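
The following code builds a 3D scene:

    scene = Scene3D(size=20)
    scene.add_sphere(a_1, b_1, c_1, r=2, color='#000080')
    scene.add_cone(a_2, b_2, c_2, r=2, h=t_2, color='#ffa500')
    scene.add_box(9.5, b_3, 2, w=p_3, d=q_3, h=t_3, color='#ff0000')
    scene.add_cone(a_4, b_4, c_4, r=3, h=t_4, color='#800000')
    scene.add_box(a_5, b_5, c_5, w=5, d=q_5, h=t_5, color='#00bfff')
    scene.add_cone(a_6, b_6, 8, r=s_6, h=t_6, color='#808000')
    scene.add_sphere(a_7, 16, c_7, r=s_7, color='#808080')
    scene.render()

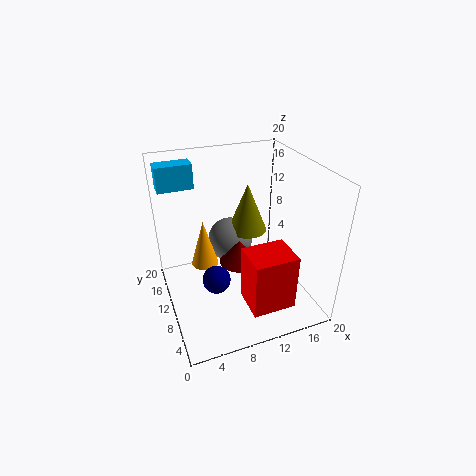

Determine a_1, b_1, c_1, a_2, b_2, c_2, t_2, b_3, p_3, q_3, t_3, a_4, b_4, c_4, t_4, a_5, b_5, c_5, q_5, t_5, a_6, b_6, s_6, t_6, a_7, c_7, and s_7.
a_1 = 6.5, b_1 = 9.5, c_1 = 4, a_2 = 6, b_2 = 13.5, c_2 = 4.5, t_2 = 7, b_3 = 2.5, p_3 = 6, q_3 = 5, t_3 = 8, a_4 = 11, b_4 = 12, c_4 = 4.5, t_4 = 3.5, a_5 = 0.5, b_5 = 15, c_5 = 16, q_5 = 2.5, t_5 = 3.5, a_6 = 13.5, b_6 = 15, s_6 = 3, t_6 = 7.5, a_7 = 11, c_7 = 6, s_7 = 3.5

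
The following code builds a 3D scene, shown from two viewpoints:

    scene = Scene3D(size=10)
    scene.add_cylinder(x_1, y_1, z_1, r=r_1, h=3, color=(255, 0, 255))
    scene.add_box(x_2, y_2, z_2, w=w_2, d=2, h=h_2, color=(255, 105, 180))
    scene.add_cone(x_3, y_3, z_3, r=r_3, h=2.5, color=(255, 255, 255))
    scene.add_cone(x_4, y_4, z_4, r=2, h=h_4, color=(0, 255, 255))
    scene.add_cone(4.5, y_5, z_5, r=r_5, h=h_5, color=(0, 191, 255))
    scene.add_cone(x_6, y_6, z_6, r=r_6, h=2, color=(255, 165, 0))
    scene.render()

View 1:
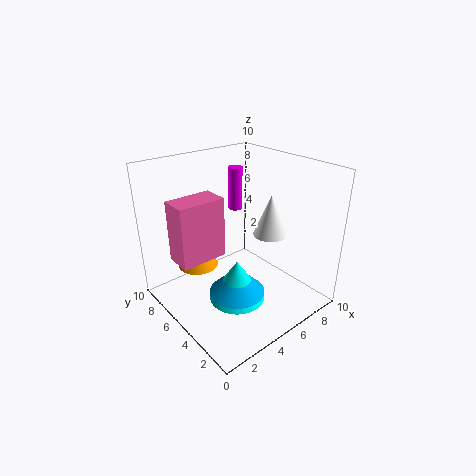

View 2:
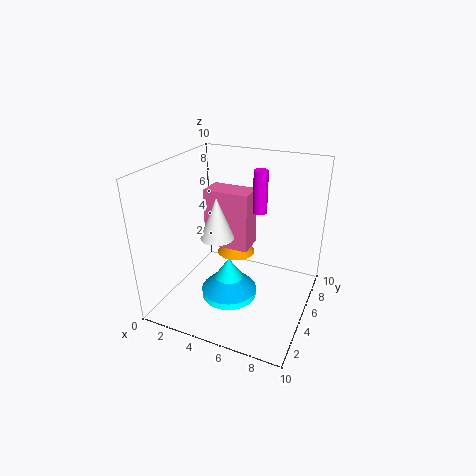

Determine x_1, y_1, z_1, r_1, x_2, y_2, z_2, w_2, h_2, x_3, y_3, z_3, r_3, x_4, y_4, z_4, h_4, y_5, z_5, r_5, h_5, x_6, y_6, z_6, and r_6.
x_1 = 6; y_1 = 6.5; z_1 = 6.5; r_1 = 0.5; x_2 = 1.5; y_2 = 6.5; z_2 = 3; w_2 = 3.5; h_2 = 4.5; x_3 = 5; y_3 = 2; z_3 = 6.5; r_3 = 1; x_4 = 4.5; y_4 = 4.5; z_4 = 0.5; h_4 = 3; y_5 = 4.5; z_5 = 1; r_5 = 2; h_5 = 2; x_6 = 3.5; y_6 = 8; z_6 = 2; r_6 = 1.5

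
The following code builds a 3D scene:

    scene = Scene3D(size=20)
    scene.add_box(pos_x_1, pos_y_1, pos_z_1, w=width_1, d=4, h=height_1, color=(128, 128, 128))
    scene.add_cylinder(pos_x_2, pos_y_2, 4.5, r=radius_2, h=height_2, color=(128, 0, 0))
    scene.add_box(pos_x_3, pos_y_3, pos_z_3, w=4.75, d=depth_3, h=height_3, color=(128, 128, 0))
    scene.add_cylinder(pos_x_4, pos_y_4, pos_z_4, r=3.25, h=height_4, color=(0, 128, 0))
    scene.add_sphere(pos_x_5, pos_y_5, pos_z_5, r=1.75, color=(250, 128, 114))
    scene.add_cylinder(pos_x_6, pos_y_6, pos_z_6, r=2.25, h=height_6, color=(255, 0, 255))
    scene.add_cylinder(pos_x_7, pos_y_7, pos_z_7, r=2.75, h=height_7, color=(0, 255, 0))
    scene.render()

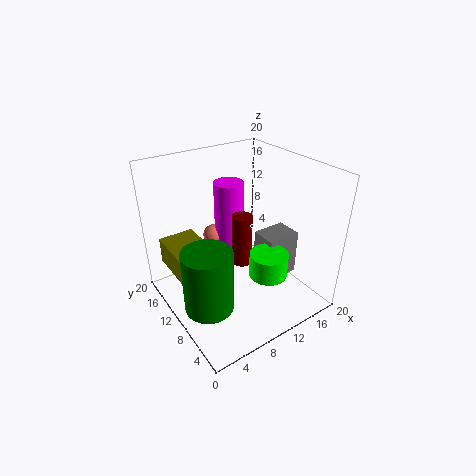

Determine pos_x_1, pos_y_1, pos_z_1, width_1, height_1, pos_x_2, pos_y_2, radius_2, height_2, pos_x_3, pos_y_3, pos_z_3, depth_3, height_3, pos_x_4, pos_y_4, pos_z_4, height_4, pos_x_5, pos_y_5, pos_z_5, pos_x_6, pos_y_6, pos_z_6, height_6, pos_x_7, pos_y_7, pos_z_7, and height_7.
pos_x_1 = 14.5
pos_y_1 = 8
pos_z_1 = 1.5
width_1 = 5.25
height_1 = 7
pos_x_2 = 11.75
pos_y_2 = 11.5
radius_2 = 1.5
height_2 = 7.75
pos_x_3 = 0.5
pos_y_3 = 8.25
pos_z_3 = 7.25
depth_3 = 6.5
height_3 = 3.5
pos_x_4 = 3.5
pos_y_4 = 7.25
pos_z_4 = 3
height_4 = 8.5
pos_x_5 = 10
pos_y_5 = 16.5
pos_z_5 = 7.25
pos_x_6 = 12
pos_y_6 = 15.25
pos_z_6 = 6.25
height_6 = 9.75
pos_x_7 = 13.25
pos_y_7 = 7
pos_z_7 = 4.25
height_7 = 3.5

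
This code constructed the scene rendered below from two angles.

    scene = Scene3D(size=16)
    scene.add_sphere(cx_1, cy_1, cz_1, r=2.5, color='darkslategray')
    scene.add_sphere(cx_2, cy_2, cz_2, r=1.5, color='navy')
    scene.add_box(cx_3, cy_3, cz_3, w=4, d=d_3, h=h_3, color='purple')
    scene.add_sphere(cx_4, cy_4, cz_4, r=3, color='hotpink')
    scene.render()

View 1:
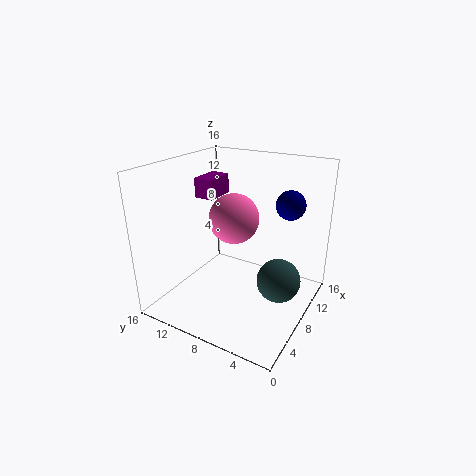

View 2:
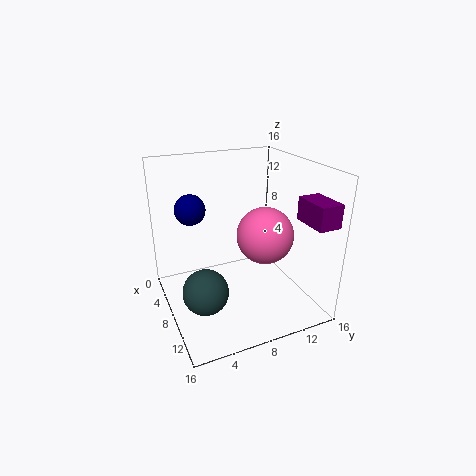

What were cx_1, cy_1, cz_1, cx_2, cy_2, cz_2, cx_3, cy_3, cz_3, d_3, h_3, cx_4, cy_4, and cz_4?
cx_1 = 9.5, cy_1 = 3.5, cz_1 = 3, cx_2 = 9, cy_2 = 2.5, cz_2 = 12.5, cx_3 = 11, cy_3 = 13.5, cz_3 = 10.5, d_3 = 2.5, h_3 = 2.5, cx_4 = 10.5, cy_4 = 10, cz_4 = 9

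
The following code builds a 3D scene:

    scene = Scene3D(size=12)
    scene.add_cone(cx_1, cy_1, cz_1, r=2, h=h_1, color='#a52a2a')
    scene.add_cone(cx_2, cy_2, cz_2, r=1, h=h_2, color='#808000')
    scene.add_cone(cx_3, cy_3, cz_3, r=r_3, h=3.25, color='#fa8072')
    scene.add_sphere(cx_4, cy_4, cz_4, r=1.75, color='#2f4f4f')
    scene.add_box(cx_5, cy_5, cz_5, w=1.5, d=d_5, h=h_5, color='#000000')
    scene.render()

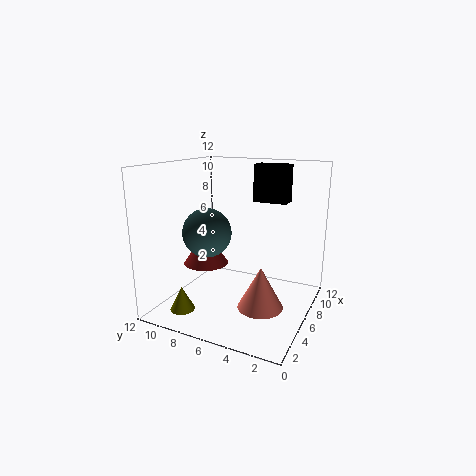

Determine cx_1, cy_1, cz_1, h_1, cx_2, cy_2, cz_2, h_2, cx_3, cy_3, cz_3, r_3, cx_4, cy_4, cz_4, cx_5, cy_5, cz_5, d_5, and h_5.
cx_1 = 6.5, cy_1 = 9.5, cz_1 = 3, h_1 = 3, cx_2 = 2.25, cy_2 = 9.25, cz_2 = 0.5, h_2 = 2, cx_3 = 3.75, cy_3 = 3, cz_3 = 1.5, r_3 = 1.75, cx_4 = 2, cy_4 = 6.5, cz_4 = 7.5, cx_5 = 6.75, cy_5 = 2.25, cz_5 = 9, d_5 = 2.75, h_5 = 3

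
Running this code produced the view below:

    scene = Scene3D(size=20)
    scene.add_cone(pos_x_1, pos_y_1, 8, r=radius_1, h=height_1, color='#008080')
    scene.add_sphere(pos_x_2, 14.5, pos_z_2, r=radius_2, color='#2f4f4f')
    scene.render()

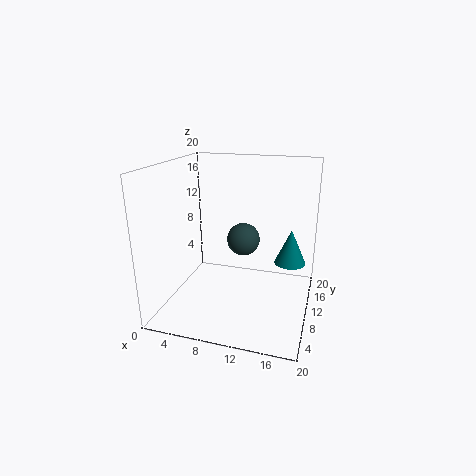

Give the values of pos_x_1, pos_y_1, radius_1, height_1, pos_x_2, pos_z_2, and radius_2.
pos_x_1 = 17.5
pos_y_1 = 8.5
radius_1 = 2
height_1 = 4.5
pos_x_2 = 9.5
pos_z_2 = 8
radius_2 = 2.5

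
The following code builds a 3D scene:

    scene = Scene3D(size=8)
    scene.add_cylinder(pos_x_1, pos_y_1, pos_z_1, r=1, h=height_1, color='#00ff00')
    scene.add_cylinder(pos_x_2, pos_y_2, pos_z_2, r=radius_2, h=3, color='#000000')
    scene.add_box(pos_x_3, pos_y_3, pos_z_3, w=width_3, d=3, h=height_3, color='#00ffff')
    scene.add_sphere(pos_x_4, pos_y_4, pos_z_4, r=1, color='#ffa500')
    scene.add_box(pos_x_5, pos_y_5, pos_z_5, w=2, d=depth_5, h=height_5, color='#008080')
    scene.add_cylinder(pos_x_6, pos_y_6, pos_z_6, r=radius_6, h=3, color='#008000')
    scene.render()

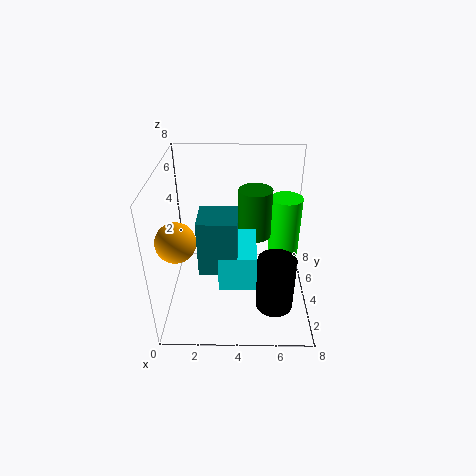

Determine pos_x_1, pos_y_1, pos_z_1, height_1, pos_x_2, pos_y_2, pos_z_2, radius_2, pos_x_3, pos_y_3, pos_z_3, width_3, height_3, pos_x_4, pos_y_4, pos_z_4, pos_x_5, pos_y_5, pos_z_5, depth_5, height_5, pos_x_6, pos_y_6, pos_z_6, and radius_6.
pos_x_1 = 7; pos_y_1 = 7; pos_z_1 = 1; height_1 = 4; pos_x_2 = 6; pos_y_2 = 2; pos_z_2 = 1; radius_2 = 1; pos_x_3 = 3; pos_y_3 = 2; pos_z_3 = 2; width_3 = 2; height_3 = 2; pos_x_4 = 1; pos_y_4 = 2; pos_z_4 = 5; pos_x_5 = 2; pos_y_5 = 2; pos_z_5 = 3; depth_5 = 2; height_5 = 3; pos_x_6 = 5; pos_y_6 = 6; pos_z_6 = 3; radius_6 = 1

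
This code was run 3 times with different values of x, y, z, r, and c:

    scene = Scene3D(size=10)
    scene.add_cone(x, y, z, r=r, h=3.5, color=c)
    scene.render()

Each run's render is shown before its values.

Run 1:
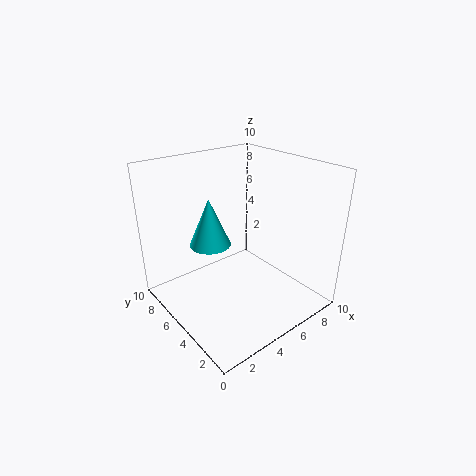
x = 4; y = 7; z = 4; r = 1.5; c = 'cyan'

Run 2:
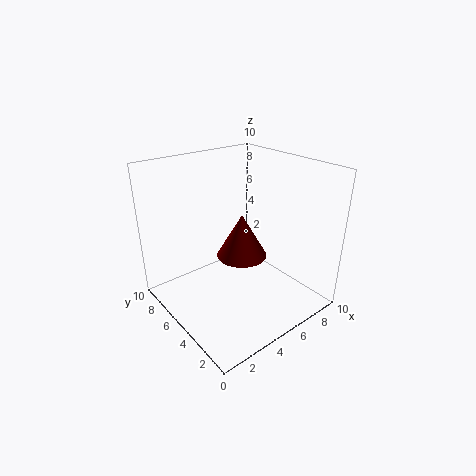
x = 7; y = 7; z = 2; r = 2; c = 'maroon'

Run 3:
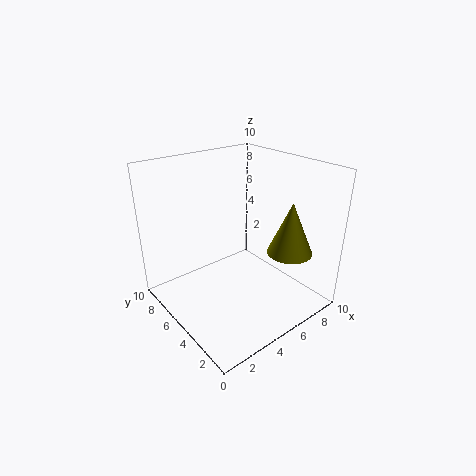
x = 7; y = 2; z = 4.5; r = 1.5; c = 'olive'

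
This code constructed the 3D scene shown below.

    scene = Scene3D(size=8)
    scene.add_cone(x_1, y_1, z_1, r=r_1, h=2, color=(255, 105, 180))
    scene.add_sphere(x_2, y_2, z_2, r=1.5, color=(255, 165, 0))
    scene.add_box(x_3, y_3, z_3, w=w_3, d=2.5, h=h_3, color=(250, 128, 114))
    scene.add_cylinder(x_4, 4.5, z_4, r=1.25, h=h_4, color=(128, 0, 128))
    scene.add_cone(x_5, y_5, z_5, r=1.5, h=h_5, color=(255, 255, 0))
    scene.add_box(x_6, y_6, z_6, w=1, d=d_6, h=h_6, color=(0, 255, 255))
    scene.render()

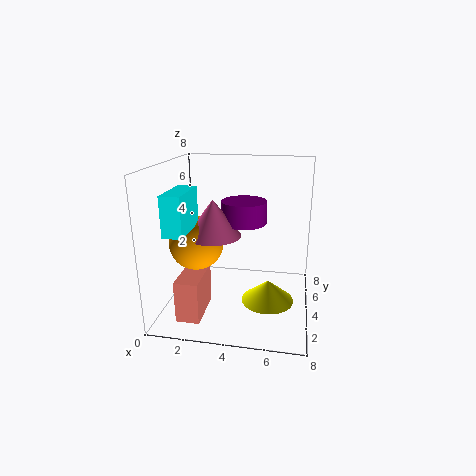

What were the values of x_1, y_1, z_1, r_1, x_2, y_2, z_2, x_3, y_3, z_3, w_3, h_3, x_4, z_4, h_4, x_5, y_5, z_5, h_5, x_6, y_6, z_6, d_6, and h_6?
x_1 = 2.75, y_1 = 3.5, z_1 = 4.25, r_1 = 1.5, x_2 = 1.75, y_2 = 3.5, z_2 = 3.75, x_3 = 1.25, y_3 = 1, z_3 = 0.25, w_3 = 1.25, h_3 = 2.25, x_4 = 4.25, z_4 = 4.75, h_4 = 1.25, x_5 = 5.75, y_5 = 4, z_5 = 0.25, h_5 = 1.25, x_6 = 1, y_6 = 0.75, z_6 = 5, d_6 = 2.5, h_6 = 2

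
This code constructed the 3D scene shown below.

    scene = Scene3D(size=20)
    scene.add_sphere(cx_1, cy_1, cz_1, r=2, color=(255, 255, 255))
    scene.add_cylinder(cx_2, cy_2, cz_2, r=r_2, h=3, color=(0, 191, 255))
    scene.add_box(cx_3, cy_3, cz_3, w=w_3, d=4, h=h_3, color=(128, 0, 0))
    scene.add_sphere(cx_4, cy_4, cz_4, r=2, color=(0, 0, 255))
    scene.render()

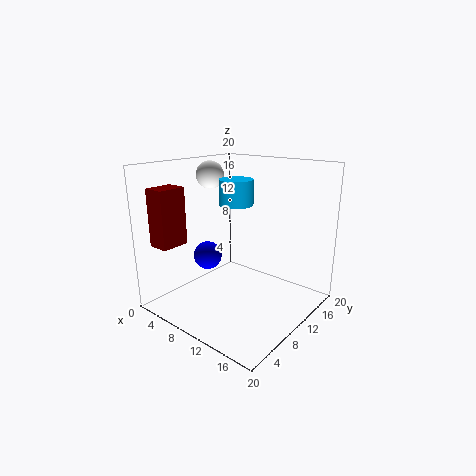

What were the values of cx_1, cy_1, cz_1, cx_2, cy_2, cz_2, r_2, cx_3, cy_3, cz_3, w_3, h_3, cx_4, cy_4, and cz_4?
cx_1 = 4
cy_1 = 11
cz_1 = 18
cx_2 = 13
cy_2 = 6
cz_2 = 16
r_2 = 2
cx_3 = 1
cy_3 = 2
cz_3 = 9
w_3 = 3
h_3 = 8
cx_4 = 6
cy_4 = 8
cz_4 = 7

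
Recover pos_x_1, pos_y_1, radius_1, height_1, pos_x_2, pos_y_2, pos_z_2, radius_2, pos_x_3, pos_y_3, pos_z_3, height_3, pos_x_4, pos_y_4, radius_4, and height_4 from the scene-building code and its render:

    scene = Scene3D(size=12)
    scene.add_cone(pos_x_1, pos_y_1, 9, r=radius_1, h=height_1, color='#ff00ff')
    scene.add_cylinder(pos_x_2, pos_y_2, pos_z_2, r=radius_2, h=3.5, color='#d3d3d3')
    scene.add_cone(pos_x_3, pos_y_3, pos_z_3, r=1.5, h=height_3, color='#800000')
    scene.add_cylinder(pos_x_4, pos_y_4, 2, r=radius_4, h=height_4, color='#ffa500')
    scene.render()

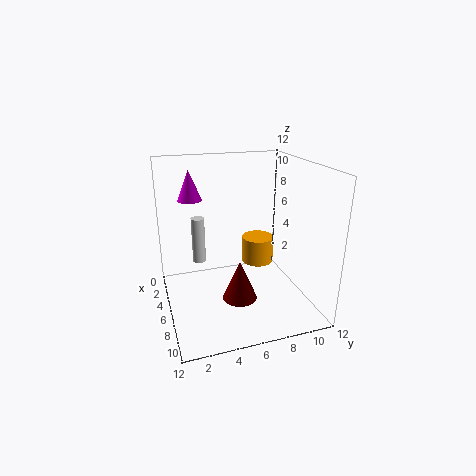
pos_x_1 = 4, pos_y_1 = 2.5, radius_1 = 1, height_1 = 2.5, pos_x_2 = 7, pos_y_2 = 2.5, pos_z_2 = 5, radius_2 = 0.5, pos_x_3 = 6.5, pos_y_3 = 6, pos_z_3 = 0.5, height_3 = 3.5, pos_x_4 = 3, pos_y_4 = 9, radius_4 = 1.5, height_4 = 2.5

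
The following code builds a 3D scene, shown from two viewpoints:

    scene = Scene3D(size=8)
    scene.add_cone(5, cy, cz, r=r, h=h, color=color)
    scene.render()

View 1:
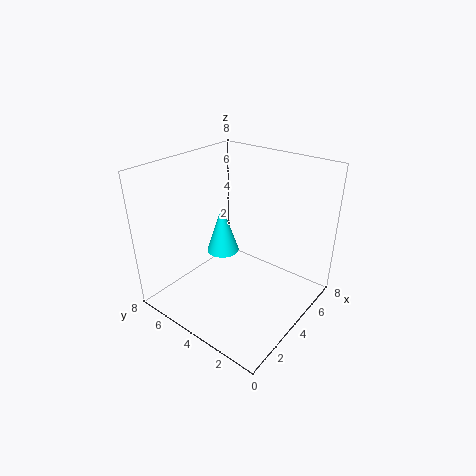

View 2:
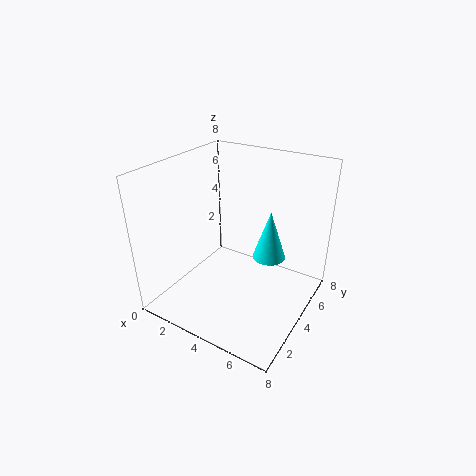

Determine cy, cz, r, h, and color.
cy = 6, cz = 2, r = 1, h = 3, color = 'cyan'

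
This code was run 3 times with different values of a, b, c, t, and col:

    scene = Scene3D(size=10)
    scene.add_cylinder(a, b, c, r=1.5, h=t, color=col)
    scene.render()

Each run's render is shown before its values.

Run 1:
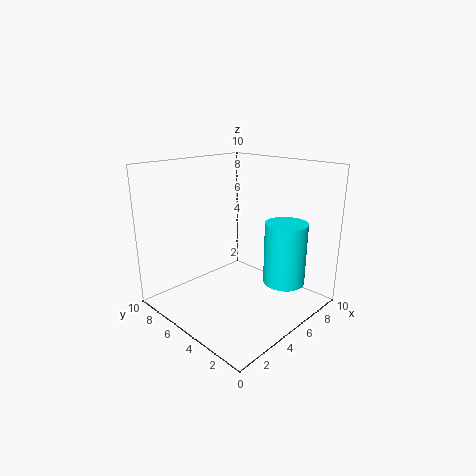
a = 7.5, b = 2.75, c = 1.5, t = 4.5, col = 'cyan'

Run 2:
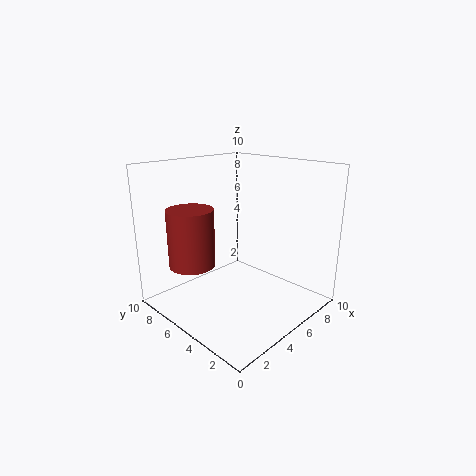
a = 1.75, b = 6, c = 3.75, t = 3.75, col = 'brown'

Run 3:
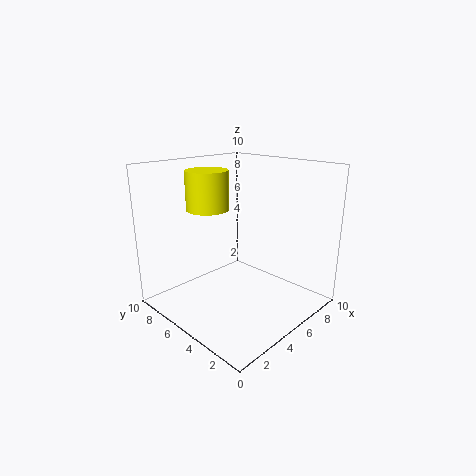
a = 4.25, b = 7.25, c = 6.75, t = 2.75, col = 'yellow'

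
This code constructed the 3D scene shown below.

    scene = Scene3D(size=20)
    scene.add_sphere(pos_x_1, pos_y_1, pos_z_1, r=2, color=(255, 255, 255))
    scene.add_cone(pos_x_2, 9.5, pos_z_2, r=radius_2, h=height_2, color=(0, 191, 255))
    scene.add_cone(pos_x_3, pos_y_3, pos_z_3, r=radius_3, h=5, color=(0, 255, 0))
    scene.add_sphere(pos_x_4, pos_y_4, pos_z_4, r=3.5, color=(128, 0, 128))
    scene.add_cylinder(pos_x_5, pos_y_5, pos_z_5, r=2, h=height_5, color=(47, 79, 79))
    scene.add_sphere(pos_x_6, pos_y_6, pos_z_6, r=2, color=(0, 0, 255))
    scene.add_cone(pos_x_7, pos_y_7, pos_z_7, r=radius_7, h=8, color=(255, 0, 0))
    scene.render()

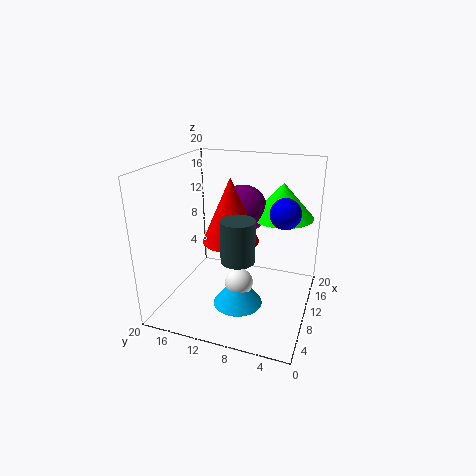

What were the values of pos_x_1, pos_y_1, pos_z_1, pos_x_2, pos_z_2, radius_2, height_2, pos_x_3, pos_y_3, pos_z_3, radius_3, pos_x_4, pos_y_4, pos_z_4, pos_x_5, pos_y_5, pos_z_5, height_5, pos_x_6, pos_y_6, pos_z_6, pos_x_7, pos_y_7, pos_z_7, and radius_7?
pos_x_1 = 9
pos_y_1 = 9.5
pos_z_1 = 3.5
pos_x_2 = 8.5
pos_z_2 = 0.5
radius_2 = 3.5
height_2 = 4.5
pos_x_3 = 15
pos_y_3 = 5
pos_z_3 = 12
radius_3 = 4.5
pos_x_4 = 13.5
pos_y_4 = 10.5
pos_z_4 = 13
pos_x_5 = 3
pos_y_5 = 7.5
pos_z_5 = 10.5
height_5 = 5
pos_x_6 = 9.5
pos_y_6 = 3.5
pos_z_6 = 14.5
pos_x_7 = 6
pos_y_7 = 9.5
pos_z_7 = 11.5
radius_7 = 3.5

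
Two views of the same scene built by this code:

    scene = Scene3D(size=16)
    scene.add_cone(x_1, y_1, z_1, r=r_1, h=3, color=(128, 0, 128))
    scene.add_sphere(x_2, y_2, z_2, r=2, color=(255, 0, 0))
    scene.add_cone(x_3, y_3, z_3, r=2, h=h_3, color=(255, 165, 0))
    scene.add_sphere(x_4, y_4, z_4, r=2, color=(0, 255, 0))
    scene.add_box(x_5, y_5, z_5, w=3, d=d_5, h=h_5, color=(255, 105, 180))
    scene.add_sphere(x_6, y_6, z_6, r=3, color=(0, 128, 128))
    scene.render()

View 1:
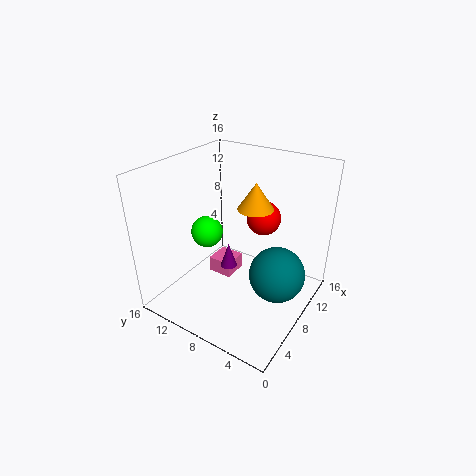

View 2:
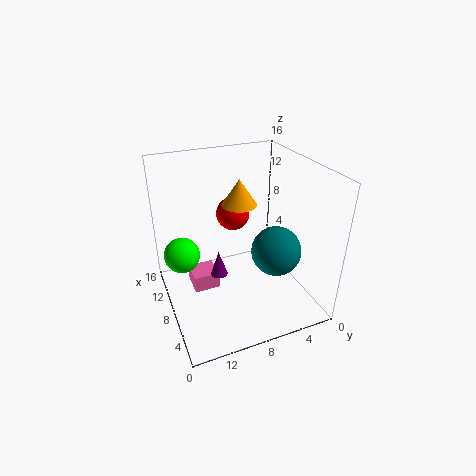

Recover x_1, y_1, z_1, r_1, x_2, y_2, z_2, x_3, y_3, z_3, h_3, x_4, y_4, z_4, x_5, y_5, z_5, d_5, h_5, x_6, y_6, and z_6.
x_1 = 9
y_1 = 10
z_1 = 3
r_1 = 1
x_2 = 12
y_2 = 7
z_2 = 9
x_3 = 10
y_3 = 7
z_3 = 11
h_3 = 3
x_4 = 10
y_4 = 14
z_4 = 6
x_5 = 9
y_5 = 10
z_5 = 1
d_5 = 3
h_5 = 2
x_6 = 8
y_6 = 3
z_6 = 5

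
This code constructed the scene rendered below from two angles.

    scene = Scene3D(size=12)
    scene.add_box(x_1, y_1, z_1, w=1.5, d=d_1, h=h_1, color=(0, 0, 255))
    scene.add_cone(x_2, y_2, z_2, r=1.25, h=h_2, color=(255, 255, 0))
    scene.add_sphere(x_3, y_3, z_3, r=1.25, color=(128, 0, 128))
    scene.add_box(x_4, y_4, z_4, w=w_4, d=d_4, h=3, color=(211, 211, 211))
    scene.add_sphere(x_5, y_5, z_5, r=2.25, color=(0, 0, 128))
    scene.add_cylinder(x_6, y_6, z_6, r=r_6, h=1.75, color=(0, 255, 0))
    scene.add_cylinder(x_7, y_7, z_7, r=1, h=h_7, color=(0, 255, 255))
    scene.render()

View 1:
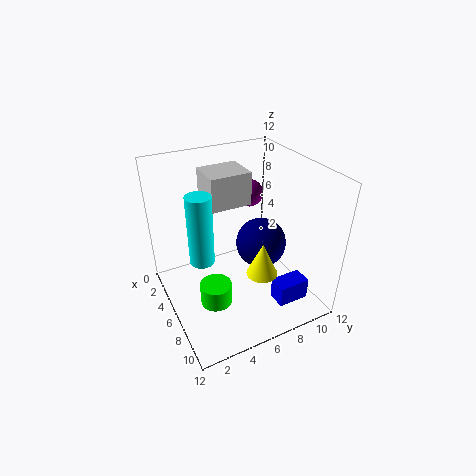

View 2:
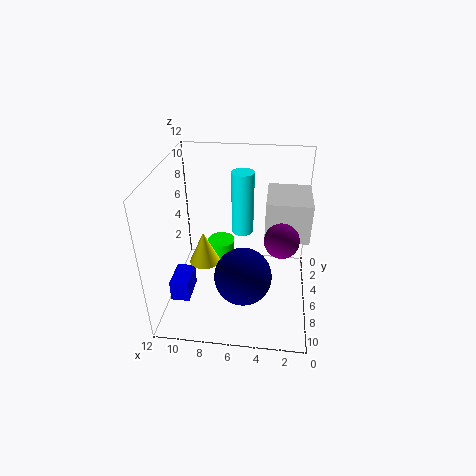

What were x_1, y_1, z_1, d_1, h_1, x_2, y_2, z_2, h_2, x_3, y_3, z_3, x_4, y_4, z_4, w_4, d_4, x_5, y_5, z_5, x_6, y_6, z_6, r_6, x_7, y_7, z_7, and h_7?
x_1 = 9.5
y_1 = 7.25
z_1 = 2
d_1 = 2.5
h_1 = 1.75
x_2 = 8.75
y_2 = 6.75
z_2 = 4
h_2 = 2.75
x_3 = 2.5
y_3 = 9
z_3 = 8
x_4 = 0.5
y_4 = 4.75
z_4 = 7.5
w_4 = 3.25
d_4 = 3.75
x_5 = 5.25
y_5 = 8.75
z_5 = 4.25
x_6 = 8
y_6 = 3
z_6 = 2
r_6 = 1.25
x_7 = 6
y_7 = 2.75
z_7 = 4.75
h_7 = 5.75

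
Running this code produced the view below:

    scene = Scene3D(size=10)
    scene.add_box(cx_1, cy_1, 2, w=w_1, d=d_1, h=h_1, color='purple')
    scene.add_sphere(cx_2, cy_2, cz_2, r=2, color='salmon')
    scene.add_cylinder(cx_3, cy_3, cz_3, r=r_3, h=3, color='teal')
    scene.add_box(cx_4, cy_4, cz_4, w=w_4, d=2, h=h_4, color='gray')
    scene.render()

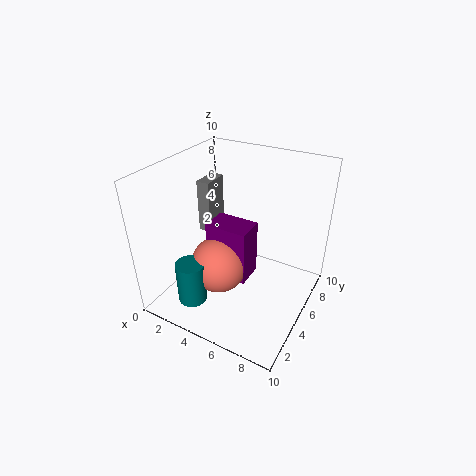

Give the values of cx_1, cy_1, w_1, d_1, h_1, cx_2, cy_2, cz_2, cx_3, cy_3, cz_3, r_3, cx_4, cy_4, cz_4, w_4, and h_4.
cx_1 = 3, cy_1 = 4, w_1 = 3, d_1 = 2, h_1 = 4, cx_2 = 4, cy_2 = 4, cz_2 = 3, cx_3 = 3, cy_3 = 2, cz_3 = 1, r_3 = 1, cx_4 = 1, cy_4 = 6, cz_4 = 4, w_4 = 1, h_4 = 4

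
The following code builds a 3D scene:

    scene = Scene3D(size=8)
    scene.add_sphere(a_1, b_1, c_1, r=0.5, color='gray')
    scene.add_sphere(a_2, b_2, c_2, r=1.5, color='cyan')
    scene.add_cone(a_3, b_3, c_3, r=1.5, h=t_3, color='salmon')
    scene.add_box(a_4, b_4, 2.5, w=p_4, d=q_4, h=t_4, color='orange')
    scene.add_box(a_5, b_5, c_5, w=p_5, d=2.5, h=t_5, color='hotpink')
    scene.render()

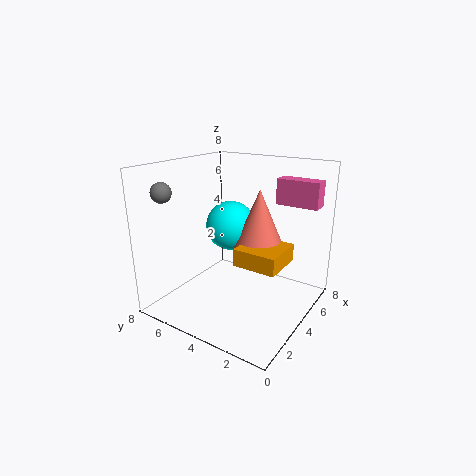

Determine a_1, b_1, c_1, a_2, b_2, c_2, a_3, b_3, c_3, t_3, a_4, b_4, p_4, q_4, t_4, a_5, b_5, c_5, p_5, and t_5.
a_1 = 0.5
b_1 = 6
c_1 = 7
a_2 = 5.5
b_2 = 5.5
c_2 = 4
a_3 = 5.5
b_3 = 3.5
c_3 = 3
t_3 = 3.5
a_4 = 3.5
b_4 = 1.5
p_4 = 2.5
q_4 = 2.5
t_4 = 1
a_5 = 6.5
b_5 = 0.5
c_5 = 5.5
p_5 = 1
t_5 = 1.5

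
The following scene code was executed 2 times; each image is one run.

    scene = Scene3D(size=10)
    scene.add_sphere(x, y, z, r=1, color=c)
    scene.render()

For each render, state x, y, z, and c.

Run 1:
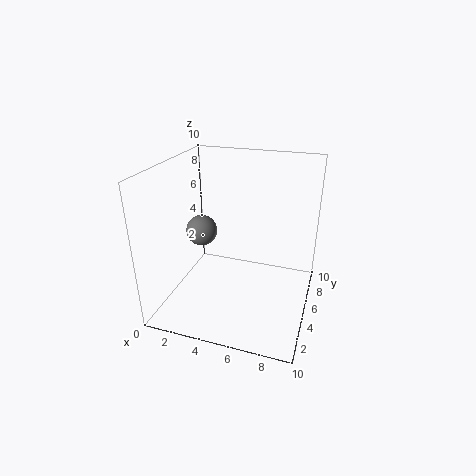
x = 3, y = 3.5, z = 6, c = 'gray'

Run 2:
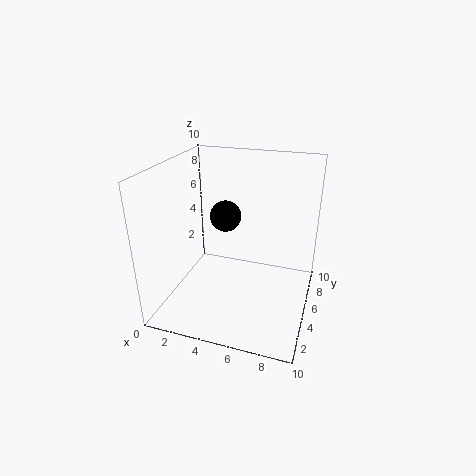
x = 4.5, y = 4, z = 7, c = 'black'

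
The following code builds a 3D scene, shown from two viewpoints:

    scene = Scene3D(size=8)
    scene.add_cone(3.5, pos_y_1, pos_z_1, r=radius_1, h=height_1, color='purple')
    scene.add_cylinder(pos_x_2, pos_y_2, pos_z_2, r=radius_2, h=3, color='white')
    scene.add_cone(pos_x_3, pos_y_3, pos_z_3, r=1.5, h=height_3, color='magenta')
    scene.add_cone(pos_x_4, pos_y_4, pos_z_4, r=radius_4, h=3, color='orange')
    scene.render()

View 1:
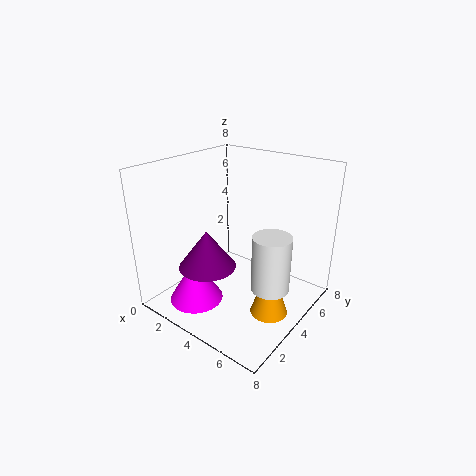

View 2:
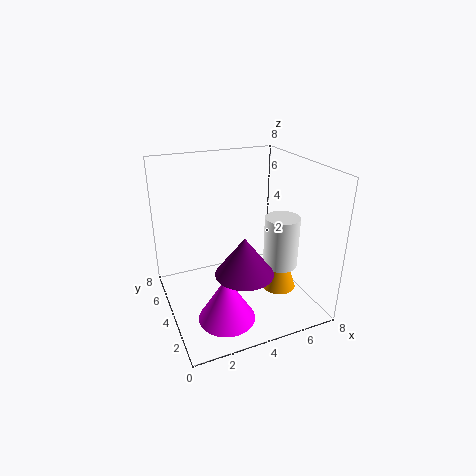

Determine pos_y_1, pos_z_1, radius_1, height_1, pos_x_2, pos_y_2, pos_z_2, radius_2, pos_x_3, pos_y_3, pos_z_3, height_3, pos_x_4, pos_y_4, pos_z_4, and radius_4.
pos_y_1 = 2
pos_z_1 = 3
radius_1 = 1.5
height_1 = 2
pos_x_2 = 6.5
pos_y_2 = 3.5
pos_z_2 = 2
radius_2 = 1
pos_x_3 = 2.5
pos_y_3 = 2
pos_z_3 = 0.5
height_3 = 2.5
pos_x_4 = 6.5
pos_y_4 = 3.5
pos_z_4 = 0.5
radius_4 = 1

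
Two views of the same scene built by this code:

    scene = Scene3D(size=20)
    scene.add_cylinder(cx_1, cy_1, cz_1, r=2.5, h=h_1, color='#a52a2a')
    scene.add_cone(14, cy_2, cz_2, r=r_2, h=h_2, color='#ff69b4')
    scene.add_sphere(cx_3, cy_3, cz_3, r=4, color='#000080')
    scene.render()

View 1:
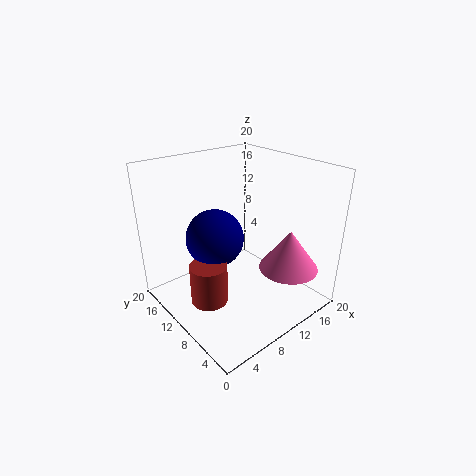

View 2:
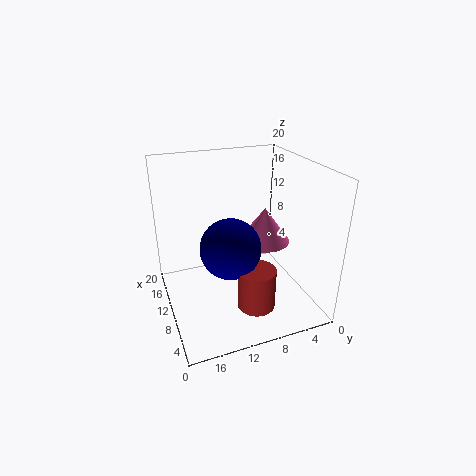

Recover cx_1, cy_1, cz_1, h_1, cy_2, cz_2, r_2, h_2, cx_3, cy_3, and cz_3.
cx_1 = 4.5, cy_1 = 9.5, cz_1 = 2.5, h_1 = 5.5, cy_2 = 4, cz_2 = 6.5, r_2 = 4, h_2 = 5.5, cx_3 = 7.5, cy_3 = 12, cz_3 = 10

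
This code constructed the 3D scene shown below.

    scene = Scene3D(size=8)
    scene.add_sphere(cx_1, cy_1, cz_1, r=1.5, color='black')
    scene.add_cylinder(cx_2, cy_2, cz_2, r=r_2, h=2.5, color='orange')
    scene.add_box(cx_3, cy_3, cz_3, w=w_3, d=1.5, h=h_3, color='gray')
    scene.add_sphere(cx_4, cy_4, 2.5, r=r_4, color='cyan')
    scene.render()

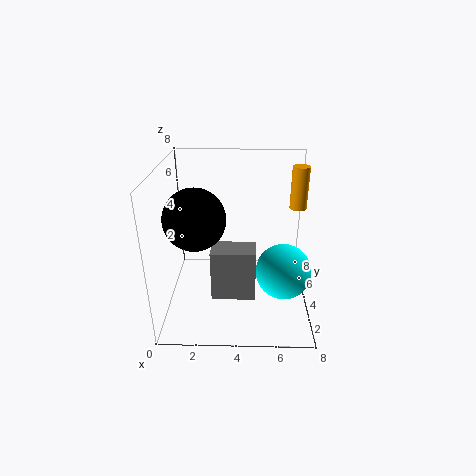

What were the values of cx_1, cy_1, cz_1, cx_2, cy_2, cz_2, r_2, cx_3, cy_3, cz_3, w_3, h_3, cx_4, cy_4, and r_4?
cx_1 = 2
cy_1 = 2
cz_1 = 6
cx_2 = 7.5
cy_2 = 6
cz_2 = 5
r_2 = 0.5
cx_3 = 2.5
cy_3 = 3
cz_3 = 0.5
w_3 = 2.5
h_3 = 3
cx_4 = 6.5
cy_4 = 3
r_4 = 1.5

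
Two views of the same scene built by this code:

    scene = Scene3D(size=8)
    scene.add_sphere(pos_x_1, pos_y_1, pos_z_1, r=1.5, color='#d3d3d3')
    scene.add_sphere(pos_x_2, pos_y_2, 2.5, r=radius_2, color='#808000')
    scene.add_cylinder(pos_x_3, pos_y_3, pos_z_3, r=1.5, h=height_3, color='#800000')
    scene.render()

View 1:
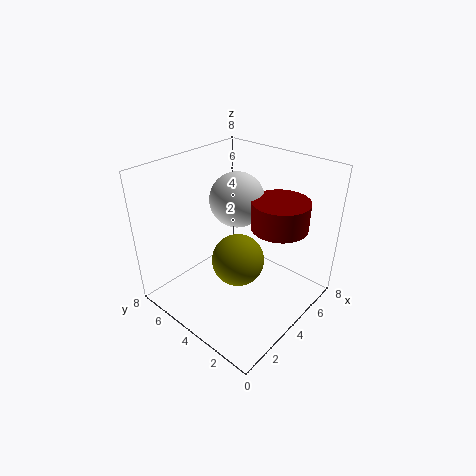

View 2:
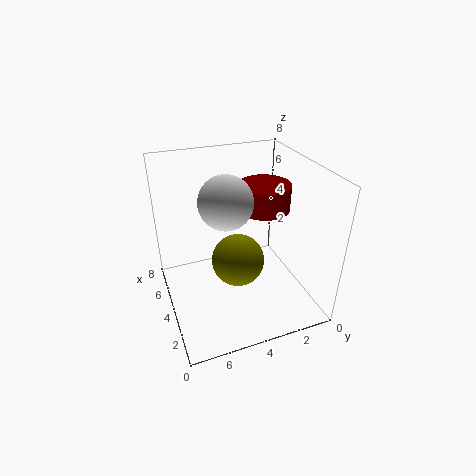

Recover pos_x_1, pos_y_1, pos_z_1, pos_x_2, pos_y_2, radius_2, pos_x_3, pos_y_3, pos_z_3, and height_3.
pos_x_1 = 4.5; pos_y_1 = 4.5; pos_z_1 = 6; pos_x_2 = 4; pos_y_2 = 4; radius_2 = 1.5; pos_x_3 = 5; pos_y_3 = 2; pos_z_3 = 5; height_3 = 1.5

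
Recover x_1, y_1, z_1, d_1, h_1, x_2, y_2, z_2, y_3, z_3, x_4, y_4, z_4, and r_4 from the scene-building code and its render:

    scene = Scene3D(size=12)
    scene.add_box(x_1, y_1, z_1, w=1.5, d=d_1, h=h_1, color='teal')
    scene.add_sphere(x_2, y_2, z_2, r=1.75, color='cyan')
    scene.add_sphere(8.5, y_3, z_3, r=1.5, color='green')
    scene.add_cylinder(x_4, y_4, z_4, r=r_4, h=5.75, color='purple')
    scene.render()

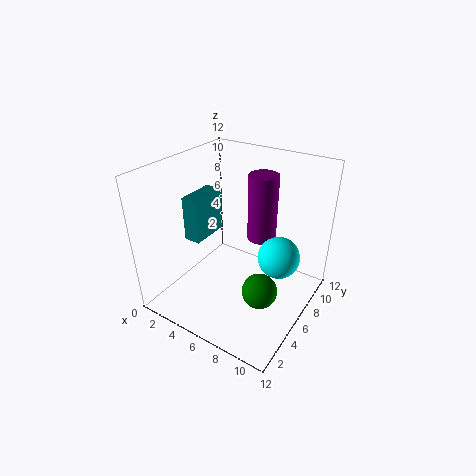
x_1 = 1
y_1 = 5
z_1 = 4.75
d_1 = 3.5
h_1 = 4
x_2 = 9.25
y_2 = 7.25
z_2 = 4.5
y_3 = 5.5
z_3 = 1.75
x_4 = 7
y_4 = 8.25
z_4 = 5.25
r_4 = 1.25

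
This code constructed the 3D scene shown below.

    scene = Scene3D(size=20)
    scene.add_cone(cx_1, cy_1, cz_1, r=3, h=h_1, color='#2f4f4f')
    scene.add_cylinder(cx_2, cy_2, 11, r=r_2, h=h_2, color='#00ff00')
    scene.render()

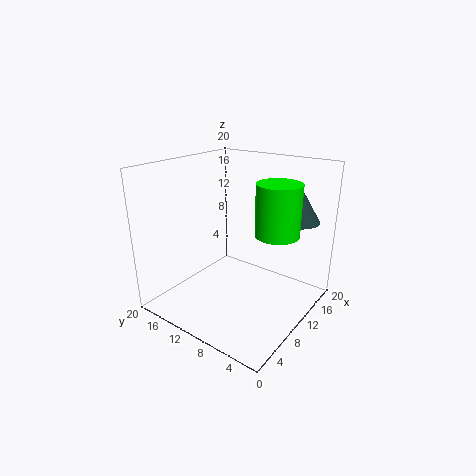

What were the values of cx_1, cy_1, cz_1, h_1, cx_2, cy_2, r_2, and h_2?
cx_1 = 16, cy_1 = 4, cz_1 = 12, h_1 = 5, cx_2 = 12, cy_2 = 5, r_2 = 3, h_2 = 7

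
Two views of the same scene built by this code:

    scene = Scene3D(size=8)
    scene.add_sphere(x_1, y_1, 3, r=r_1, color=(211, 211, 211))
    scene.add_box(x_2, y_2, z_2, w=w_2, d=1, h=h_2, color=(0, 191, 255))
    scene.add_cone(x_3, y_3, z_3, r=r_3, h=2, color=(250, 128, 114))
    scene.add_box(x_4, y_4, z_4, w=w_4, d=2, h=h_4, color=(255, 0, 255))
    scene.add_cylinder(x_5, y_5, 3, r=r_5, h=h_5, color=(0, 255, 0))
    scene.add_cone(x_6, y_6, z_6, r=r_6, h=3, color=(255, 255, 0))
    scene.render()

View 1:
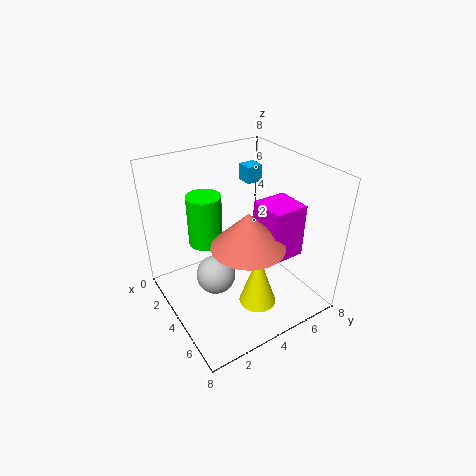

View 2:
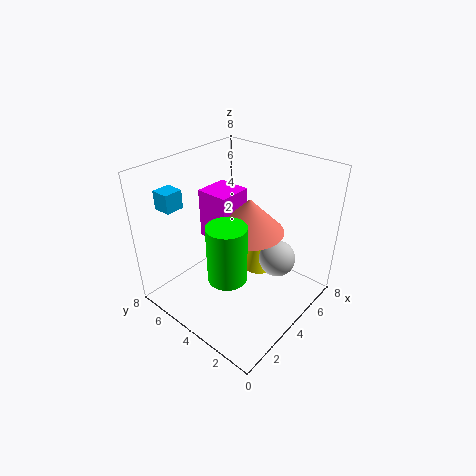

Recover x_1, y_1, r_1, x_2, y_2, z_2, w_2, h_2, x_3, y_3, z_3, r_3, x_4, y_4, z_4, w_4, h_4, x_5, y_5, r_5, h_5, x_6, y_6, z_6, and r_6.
x_1 = 5
y_1 = 2
r_1 = 1
x_2 = 1
y_2 = 6
z_2 = 6
w_2 = 1
h_2 = 1
x_3 = 5
y_3 = 4
z_3 = 4
r_3 = 2
x_4 = 4
y_4 = 5
z_4 = 3
w_4 = 2
h_4 = 3
x_5 = 2
y_5 = 3
r_5 = 1
h_5 = 3
x_6 = 6
y_6 = 4
z_6 = 1
r_6 = 1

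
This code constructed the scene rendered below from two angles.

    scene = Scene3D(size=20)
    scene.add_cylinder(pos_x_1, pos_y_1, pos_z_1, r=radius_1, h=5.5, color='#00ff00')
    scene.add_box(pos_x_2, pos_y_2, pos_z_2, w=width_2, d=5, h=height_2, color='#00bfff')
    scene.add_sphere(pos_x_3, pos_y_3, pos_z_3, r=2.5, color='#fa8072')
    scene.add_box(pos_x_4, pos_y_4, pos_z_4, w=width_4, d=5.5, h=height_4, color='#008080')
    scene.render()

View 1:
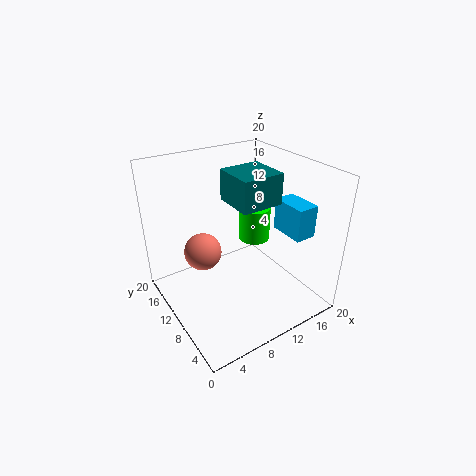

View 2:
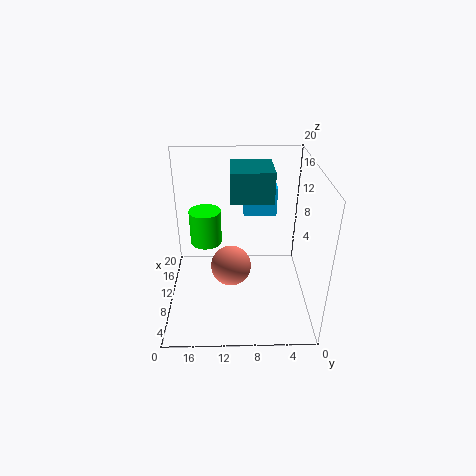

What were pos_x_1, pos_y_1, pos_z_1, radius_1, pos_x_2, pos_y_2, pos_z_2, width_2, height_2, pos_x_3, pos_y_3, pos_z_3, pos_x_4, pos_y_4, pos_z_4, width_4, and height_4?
pos_x_1 = 16.5
pos_y_1 = 15
pos_z_1 = 5.5
radius_1 = 2.5
pos_x_2 = 15.5
pos_y_2 = 4
pos_z_2 = 10.5
width_2 = 3
height_2 = 4.5
pos_x_3 = 5
pos_y_3 = 11
pos_z_3 = 9
pos_x_4 = 8
pos_y_4 = 5.5
pos_z_4 = 16
width_4 = 5.5
height_4 = 4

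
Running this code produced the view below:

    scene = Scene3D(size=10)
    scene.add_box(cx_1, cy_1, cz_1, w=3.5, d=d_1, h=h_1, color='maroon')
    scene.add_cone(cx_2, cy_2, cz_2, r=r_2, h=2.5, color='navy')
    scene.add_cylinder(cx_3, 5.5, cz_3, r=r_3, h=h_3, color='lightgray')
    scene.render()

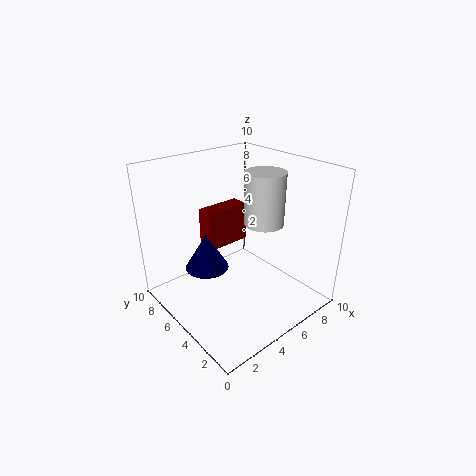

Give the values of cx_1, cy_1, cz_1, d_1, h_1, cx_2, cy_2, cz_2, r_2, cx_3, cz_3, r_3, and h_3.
cx_1 = 4.5; cy_1 = 7.5; cz_1 = 3; d_1 = 1.5; h_1 = 3; cx_2 = 3; cy_2 = 6; cz_2 = 3; r_2 = 1.5; cx_3 = 8; cz_3 = 5; r_3 = 1.5; h_3 = 4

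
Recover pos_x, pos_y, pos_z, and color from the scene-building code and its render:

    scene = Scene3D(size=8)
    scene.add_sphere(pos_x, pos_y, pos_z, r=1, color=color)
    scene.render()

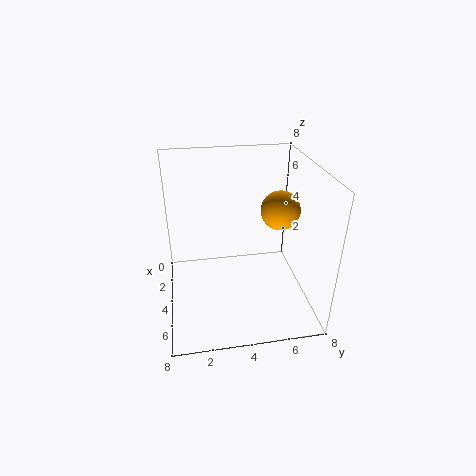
pos_x = 5, pos_y = 6, pos_z = 6, color = 'orange'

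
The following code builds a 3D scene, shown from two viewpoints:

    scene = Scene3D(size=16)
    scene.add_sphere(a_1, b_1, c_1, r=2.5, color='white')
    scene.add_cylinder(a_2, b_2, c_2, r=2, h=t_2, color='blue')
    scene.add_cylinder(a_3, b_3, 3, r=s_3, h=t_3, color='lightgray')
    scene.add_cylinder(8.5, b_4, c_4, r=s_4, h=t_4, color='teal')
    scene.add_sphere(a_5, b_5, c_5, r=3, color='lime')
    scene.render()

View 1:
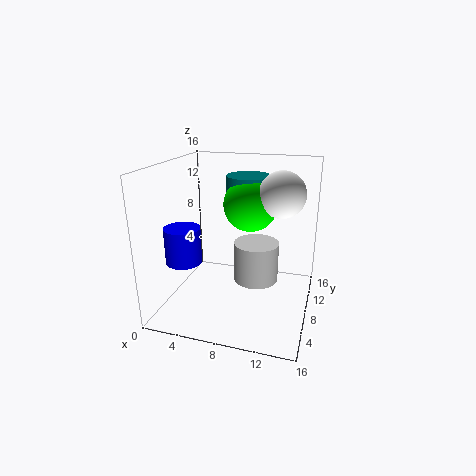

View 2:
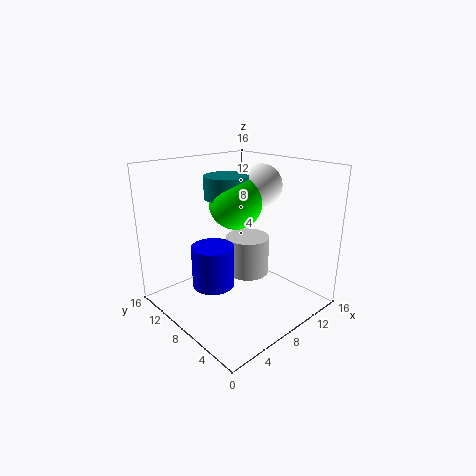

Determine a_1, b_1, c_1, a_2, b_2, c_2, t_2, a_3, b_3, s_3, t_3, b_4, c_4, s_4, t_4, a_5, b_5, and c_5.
a_1 = 12.5; b_1 = 9; c_1 = 13; a_2 = 2.5; b_2 = 5.5; c_2 = 5.5; t_2 = 4; a_3 = 10; b_3 = 8.5; s_3 = 2.5; t_3 = 4.5; b_4 = 10.5; c_4 = 12; s_4 = 2.5; t_4 = 2.5; a_5 = 9; b_5 = 9.5; c_5 = 11.5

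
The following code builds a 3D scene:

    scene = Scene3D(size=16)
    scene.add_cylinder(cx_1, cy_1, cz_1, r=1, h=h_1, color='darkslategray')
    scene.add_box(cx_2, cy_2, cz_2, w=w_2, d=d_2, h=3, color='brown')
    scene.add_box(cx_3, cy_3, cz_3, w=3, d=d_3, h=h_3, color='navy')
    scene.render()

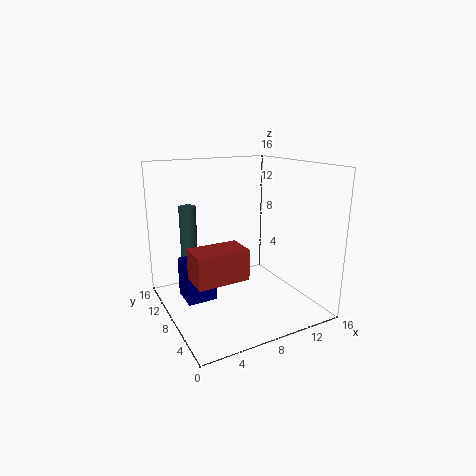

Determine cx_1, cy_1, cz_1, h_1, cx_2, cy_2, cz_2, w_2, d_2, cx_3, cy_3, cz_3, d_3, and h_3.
cx_1 = 4; cy_1 = 13; cz_1 = 4; h_1 = 7; cx_2 = 1; cy_2 = 2; cz_2 = 6; w_2 = 5; d_2 = 3; cx_3 = 1; cy_3 = 5; cz_3 = 3; d_3 = 3; h_3 = 4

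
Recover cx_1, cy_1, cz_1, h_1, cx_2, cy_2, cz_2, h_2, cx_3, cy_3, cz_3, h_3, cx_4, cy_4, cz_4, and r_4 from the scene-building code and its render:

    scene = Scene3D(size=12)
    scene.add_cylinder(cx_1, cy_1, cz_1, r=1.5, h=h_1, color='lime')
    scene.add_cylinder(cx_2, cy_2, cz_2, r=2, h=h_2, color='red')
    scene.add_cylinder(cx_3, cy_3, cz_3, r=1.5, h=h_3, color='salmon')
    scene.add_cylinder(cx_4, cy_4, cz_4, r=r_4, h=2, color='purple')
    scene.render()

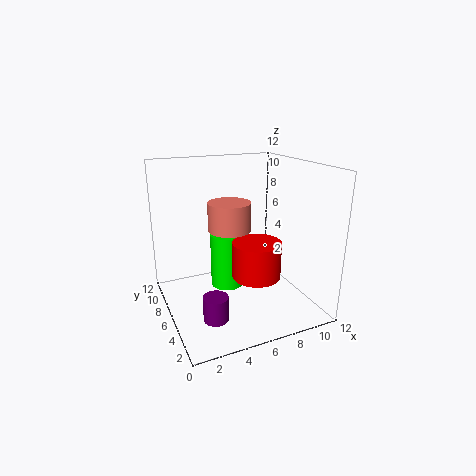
cx_1 = 6, cy_1 = 8.5, cz_1 = 0.5, h_1 = 5, cx_2 = 7, cy_2 = 4.5, cz_2 = 3, h_2 = 3, cx_3 = 4, cy_3 = 3, cz_3 = 8, h_3 = 2, cx_4 = 3, cy_4 = 3.5, cz_4 = 0.5, r_4 = 1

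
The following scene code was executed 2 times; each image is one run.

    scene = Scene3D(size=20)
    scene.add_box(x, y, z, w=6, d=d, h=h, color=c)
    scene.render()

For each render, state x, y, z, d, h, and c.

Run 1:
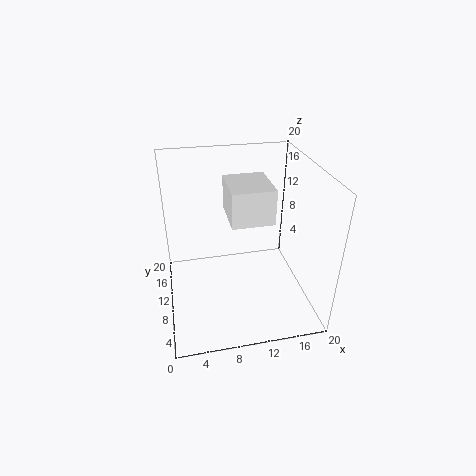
x = 9; y = 9; z = 12; d = 7; h = 5; c = 'white'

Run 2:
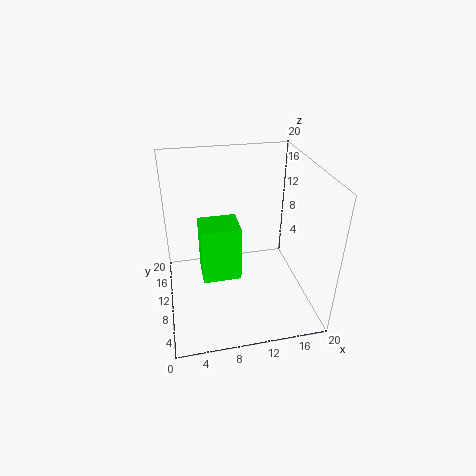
x = 5; y = 12; z = 1; d = 5; h = 9; c = 'lime'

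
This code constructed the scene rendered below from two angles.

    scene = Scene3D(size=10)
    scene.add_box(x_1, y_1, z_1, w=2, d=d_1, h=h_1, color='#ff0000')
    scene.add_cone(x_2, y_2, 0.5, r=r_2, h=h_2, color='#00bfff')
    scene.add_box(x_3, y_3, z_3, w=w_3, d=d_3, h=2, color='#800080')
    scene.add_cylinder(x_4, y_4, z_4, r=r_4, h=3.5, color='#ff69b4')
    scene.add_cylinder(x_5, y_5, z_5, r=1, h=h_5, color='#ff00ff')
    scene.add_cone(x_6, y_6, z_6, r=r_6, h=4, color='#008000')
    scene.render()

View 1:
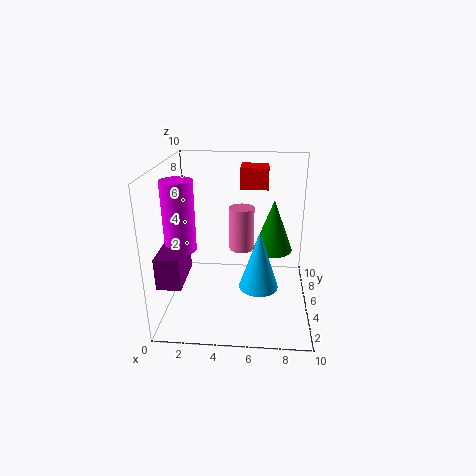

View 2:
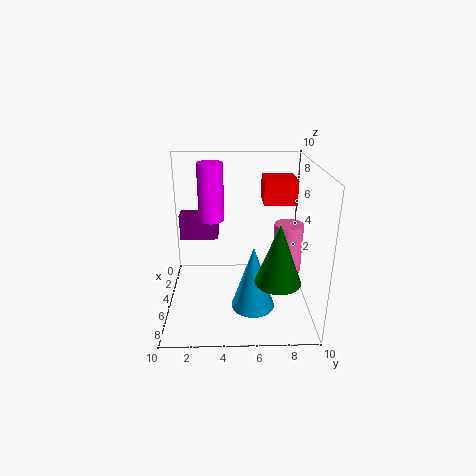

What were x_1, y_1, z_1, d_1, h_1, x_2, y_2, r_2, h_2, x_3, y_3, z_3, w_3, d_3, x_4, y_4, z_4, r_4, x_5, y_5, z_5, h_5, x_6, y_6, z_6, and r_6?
x_1 = 5, y_1 = 6.5, z_1 = 8, d_1 = 2, h_1 = 1.5, x_2 = 6.5, y_2 = 6, r_2 = 1.5, h_2 = 4.5, x_3 = 0.5, y_3 = 0.5, z_3 = 3.5, w_3 = 1.5, d_3 = 3, x_4 = 5, y_4 = 8.5, z_4 = 2.5, r_4 = 1, x_5 = 1.5, y_5 = 3, z_5 = 5, h_5 = 4.5, x_6 = 7.5, y_6 = 7.5, z_6 = 3, r_6 = 1.5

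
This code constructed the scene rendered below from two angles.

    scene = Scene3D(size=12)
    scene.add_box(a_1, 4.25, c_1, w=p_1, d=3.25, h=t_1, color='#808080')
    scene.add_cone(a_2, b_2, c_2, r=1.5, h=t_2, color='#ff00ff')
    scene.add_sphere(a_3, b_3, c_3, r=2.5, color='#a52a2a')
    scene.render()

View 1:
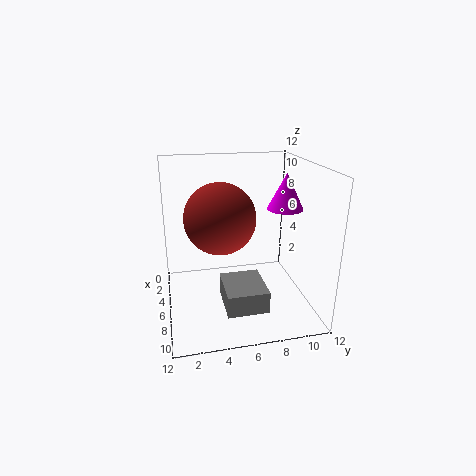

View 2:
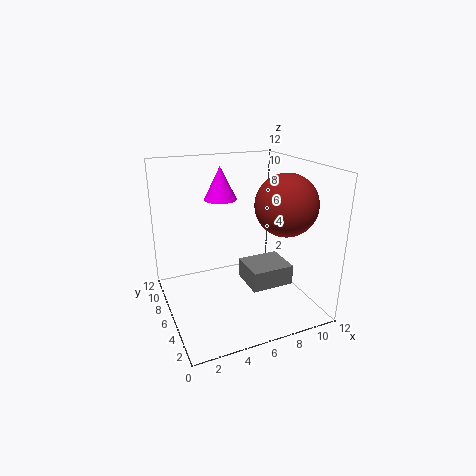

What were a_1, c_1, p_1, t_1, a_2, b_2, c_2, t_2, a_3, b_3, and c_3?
a_1 = 6.75; c_1 = 1.5; p_1 = 3.75; t_1 = 1.75; a_2 = 6; b_2 = 10; c_2 = 8.25; t_2 = 3; a_3 = 9.25; b_3 = 4; c_3 = 9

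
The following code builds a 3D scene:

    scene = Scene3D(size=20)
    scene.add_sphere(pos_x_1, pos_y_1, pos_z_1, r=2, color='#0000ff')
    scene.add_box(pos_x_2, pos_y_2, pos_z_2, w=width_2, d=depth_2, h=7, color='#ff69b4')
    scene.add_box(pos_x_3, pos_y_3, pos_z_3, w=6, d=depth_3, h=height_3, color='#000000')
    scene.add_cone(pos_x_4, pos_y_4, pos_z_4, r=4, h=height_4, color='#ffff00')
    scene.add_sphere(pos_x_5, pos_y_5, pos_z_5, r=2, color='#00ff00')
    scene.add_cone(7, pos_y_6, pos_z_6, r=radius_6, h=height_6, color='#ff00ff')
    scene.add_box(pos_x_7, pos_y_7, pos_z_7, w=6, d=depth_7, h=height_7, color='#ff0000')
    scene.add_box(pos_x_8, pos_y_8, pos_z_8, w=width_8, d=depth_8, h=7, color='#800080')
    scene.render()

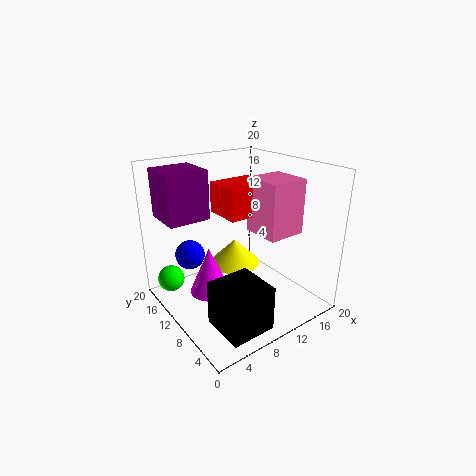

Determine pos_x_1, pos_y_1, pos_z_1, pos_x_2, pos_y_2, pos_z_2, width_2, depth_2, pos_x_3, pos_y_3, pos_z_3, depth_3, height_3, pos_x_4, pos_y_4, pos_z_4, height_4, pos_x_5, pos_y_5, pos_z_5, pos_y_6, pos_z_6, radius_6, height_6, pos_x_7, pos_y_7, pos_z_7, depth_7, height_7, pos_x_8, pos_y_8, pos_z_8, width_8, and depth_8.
pos_x_1 = 4; pos_y_1 = 13; pos_z_1 = 8; pos_x_2 = 10; pos_y_2 = 3; pos_z_2 = 12; width_2 = 5; depth_2 = 5; pos_x_3 = 3; pos_y_3 = 1; pos_z_3 = 1; depth_3 = 6; height_3 = 6; pos_x_4 = 13; pos_y_4 = 15; pos_z_4 = 3; height_4 = 4; pos_x_5 = 3; pos_y_5 = 18; pos_z_5 = 2; pos_y_6 = 13; pos_z_6 = 1; radius_6 = 3; height_6 = 7; pos_x_7 = 7; pos_y_7 = 7; pos_z_7 = 14; depth_7 = 5; height_7 = 4; pos_x_8 = 2; pos_y_8 = 14; pos_z_8 = 12; width_8 = 6; depth_8 = 6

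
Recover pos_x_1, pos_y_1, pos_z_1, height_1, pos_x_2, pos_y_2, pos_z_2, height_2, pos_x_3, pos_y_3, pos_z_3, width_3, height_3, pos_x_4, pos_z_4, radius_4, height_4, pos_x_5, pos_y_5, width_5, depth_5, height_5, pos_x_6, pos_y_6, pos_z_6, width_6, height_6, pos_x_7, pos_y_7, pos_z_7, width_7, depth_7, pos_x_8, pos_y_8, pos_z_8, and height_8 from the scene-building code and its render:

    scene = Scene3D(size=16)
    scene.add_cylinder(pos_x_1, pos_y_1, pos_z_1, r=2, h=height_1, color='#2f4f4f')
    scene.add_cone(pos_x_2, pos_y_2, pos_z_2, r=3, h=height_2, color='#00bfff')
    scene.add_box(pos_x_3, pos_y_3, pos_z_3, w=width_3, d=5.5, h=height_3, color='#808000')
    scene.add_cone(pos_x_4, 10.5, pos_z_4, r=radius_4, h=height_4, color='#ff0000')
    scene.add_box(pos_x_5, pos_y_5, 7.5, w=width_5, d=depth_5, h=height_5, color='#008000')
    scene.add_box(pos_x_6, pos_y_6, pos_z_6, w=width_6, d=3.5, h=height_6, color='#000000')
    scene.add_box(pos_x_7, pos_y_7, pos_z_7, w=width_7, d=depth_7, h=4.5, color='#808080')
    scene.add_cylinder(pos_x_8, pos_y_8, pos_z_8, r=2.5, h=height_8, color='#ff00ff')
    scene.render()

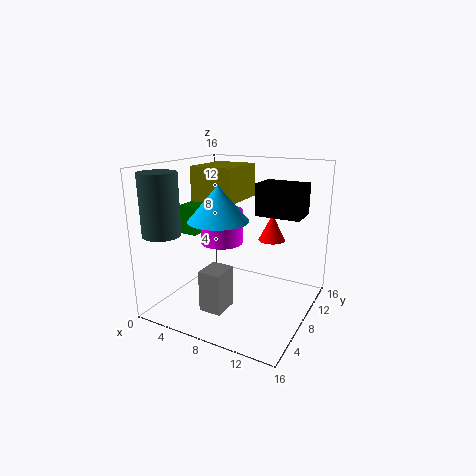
pos_x_1 = 2
pos_y_1 = 2.5
pos_z_1 = 9
height_1 = 6.5
pos_x_2 = 8
pos_y_2 = 4
pos_z_2 = 11
height_2 = 3.5
pos_x_3 = 4.5
pos_y_3 = 4.5
pos_z_3 = 12.5
width_3 = 4.5
height_3 = 3.5
pos_x_4 = 11
pos_z_4 = 7.5
radius_4 = 1.5
height_4 = 3
pos_x_5 = 0.5
pos_y_5 = 7.5
width_5 = 2
depth_5 = 5
height_5 = 3.5
pos_x_6 = 9.5
pos_y_6 = 9
pos_z_6 = 10.5
width_6 = 5
height_6 = 3.5
pos_x_7 = 6
pos_y_7 = 3
pos_z_7 = 1
width_7 = 2.5
depth_7 = 3
pos_x_8 = 5
pos_y_8 = 9.5
pos_z_8 = 6.5
height_8 = 4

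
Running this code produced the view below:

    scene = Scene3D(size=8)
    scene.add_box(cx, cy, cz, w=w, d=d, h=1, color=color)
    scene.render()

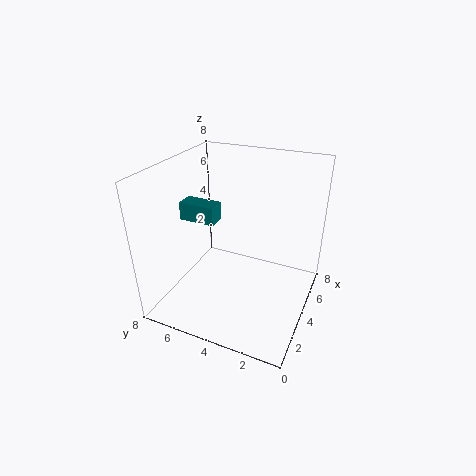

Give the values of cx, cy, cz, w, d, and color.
cx = 3; cy = 5; cz = 5; w = 1; d = 2; color = 'teal'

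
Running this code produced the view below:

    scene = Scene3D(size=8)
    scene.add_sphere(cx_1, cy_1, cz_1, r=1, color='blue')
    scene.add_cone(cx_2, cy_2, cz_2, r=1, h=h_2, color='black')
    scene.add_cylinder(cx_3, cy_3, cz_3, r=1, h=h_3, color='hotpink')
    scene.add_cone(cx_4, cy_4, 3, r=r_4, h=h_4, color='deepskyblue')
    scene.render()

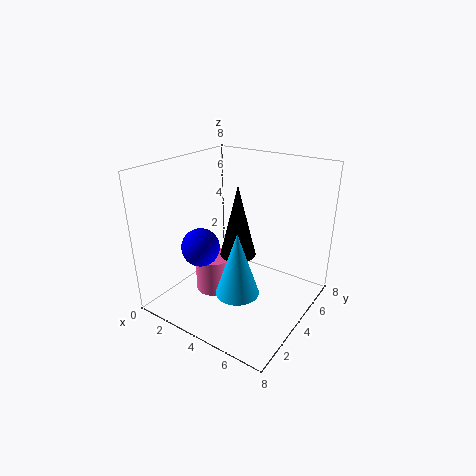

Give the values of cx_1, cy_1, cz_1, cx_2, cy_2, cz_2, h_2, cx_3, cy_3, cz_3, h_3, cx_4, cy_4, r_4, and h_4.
cx_1 = 3
cy_1 = 2
cz_1 = 4
cx_2 = 4
cy_2 = 4
cz_2 = 3
h_2 = 4
cx_3 = 3
cy_3 = 3
cz_3 = 1
h_3 = 2
cx_4 = 6
cy_4 = 1
r_4 = 1
h_4 = 3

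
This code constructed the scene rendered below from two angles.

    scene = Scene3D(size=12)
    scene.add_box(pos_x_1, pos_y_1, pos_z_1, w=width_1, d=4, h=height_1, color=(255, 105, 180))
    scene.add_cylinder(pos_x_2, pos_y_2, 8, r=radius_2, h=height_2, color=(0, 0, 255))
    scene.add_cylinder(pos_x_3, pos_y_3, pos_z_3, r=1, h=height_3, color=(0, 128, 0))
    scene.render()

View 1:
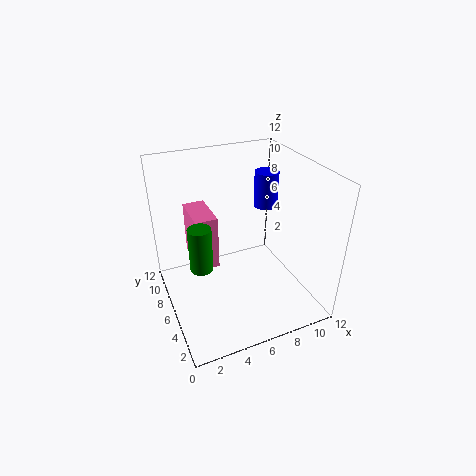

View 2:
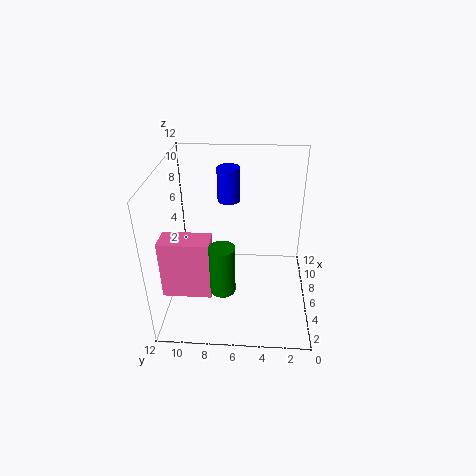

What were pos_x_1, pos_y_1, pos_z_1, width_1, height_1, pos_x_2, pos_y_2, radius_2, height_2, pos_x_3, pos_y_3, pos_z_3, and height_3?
pos_x_1 = 3, pos_y_1 = 8, pos_z_1 = 2, width_1 = 2, height_1 = 5, pos_x_2 = 9, pos_y_2 = 7, radius_2 = 1, height_2 = 3, pos_x_3 = 3, pos_y_3 = 7, pos_z_3 = 3, height_3 = 4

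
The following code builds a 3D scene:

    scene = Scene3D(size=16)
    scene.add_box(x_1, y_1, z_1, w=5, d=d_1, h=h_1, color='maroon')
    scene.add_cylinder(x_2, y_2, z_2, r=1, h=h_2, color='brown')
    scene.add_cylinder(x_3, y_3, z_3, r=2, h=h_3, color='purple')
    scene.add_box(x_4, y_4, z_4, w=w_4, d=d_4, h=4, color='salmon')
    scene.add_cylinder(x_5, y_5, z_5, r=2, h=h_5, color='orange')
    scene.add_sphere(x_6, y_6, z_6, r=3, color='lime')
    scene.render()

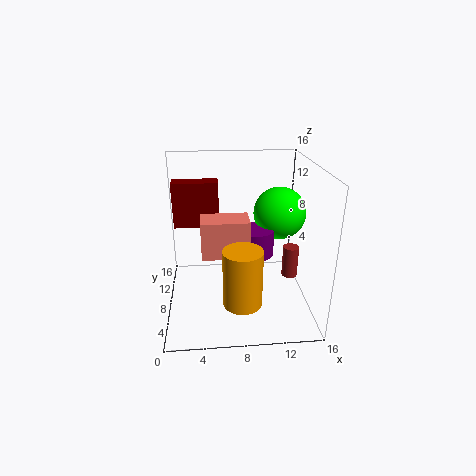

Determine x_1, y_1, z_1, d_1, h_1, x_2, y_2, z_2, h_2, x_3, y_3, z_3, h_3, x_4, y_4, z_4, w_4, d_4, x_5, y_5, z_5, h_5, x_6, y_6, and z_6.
x_1 = 1
y_1 = 9
z_1 = 9
d_1 = 2
h_1 = 5
x_2 = 15
y_2 = 11
z_2 = 1
h_2 = 4
x_3 = 10
y_3 = 8
z_3 = 6
h_3 = 3
x_4 = 4
y_4 = 5
z_4 = 7
w_4 = 5
d_4 = 3
x_5 = 8
y_5 = 3
z_5 = 3
h_5 = 6
x_6 = 13
y_6 = 10
z_6 = 10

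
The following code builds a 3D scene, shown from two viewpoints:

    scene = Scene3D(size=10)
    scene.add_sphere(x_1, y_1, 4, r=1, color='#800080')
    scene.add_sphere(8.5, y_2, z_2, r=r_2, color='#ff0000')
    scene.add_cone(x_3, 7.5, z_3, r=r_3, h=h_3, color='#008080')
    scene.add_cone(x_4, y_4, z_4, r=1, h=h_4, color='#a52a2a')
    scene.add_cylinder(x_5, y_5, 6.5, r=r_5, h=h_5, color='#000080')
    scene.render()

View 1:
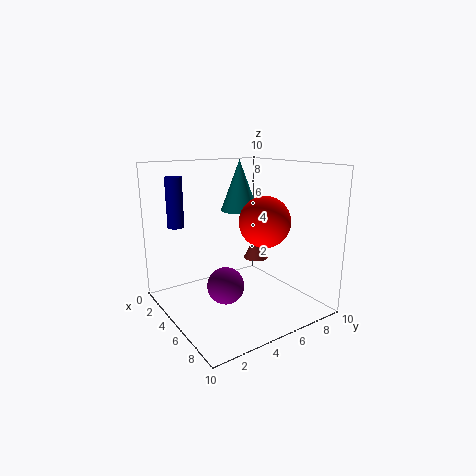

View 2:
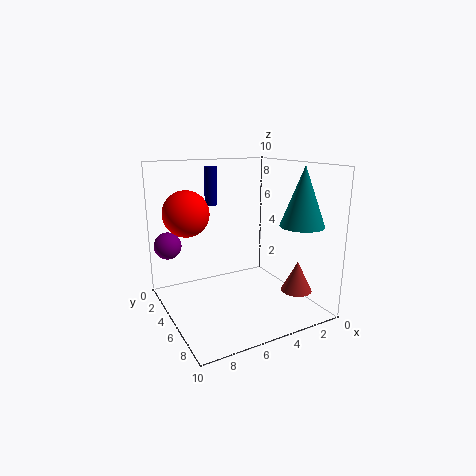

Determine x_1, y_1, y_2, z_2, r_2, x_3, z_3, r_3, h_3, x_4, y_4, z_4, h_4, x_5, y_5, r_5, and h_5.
x_1 = 9
y_1 = 1.5
y_2 = 4.5
z_2 = 7
r_2 = 1.5
x_3 = 1.5
z_3 = 6
r_3 = 1.5
h_3 = 4
x_4 = 2.5
y_4 = 8.5
z_4 = 2
h_4 = 2
x_5 = 5
y_5 = 0.5
r_5 = 0.5
h_5 = 3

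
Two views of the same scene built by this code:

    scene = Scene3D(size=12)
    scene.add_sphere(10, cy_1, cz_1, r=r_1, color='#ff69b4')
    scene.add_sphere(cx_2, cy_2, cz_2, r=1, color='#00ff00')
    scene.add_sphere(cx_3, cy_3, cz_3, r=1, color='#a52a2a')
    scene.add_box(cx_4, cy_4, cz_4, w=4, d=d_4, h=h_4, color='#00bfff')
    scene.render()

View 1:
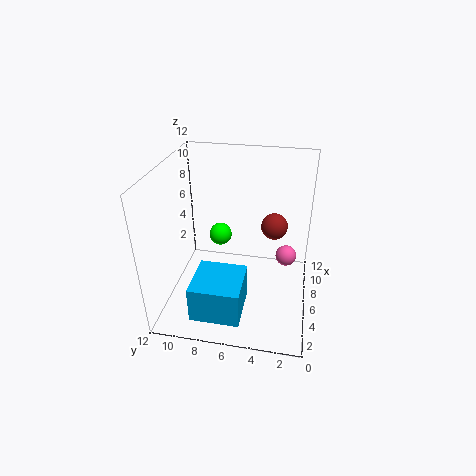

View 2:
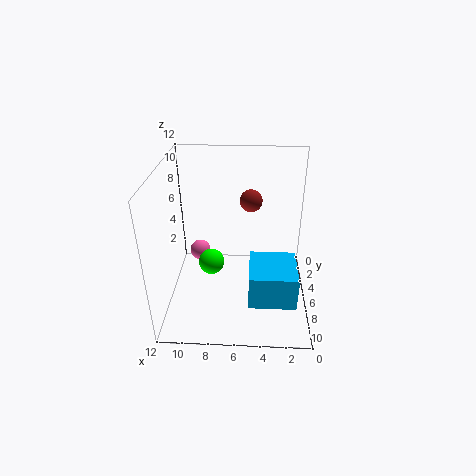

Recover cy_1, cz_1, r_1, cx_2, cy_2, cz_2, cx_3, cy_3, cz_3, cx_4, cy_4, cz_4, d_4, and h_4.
cy_1 = 2
cz_1 = 2
r_1 = 1
cx_2 = 8
cy_2 = 8
cz_2 = 5
cx_3 = 5
cy_3 = 3
cz_3 = 8
cx_4 = 1
cy_4 = 5
cz_4 = 1
d_4 = 4
h_4 = 3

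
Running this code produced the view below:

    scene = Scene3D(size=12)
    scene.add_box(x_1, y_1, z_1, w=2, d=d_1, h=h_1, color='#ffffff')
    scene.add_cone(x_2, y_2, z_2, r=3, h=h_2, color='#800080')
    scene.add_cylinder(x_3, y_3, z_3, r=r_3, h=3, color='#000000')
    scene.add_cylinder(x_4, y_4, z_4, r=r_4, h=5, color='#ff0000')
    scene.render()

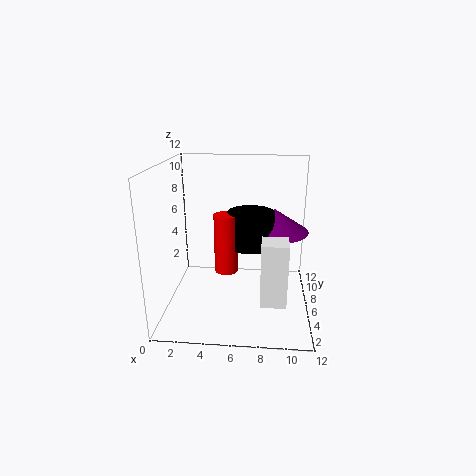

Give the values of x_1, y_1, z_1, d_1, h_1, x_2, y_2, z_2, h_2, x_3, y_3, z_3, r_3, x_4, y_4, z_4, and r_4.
x_1 = 8; y_1 = 2; z_1 = 2; d_1 = 2; h_1 = 5; x_2 = 9; y_2 = 8; z_2 = 6; h_2 = 2; x_3 = 7; y_3 = 7; z_3 = 5; r_3 = 2; x_4 = 5; y_4 = 6; z_4 = 3; r_4 = 1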